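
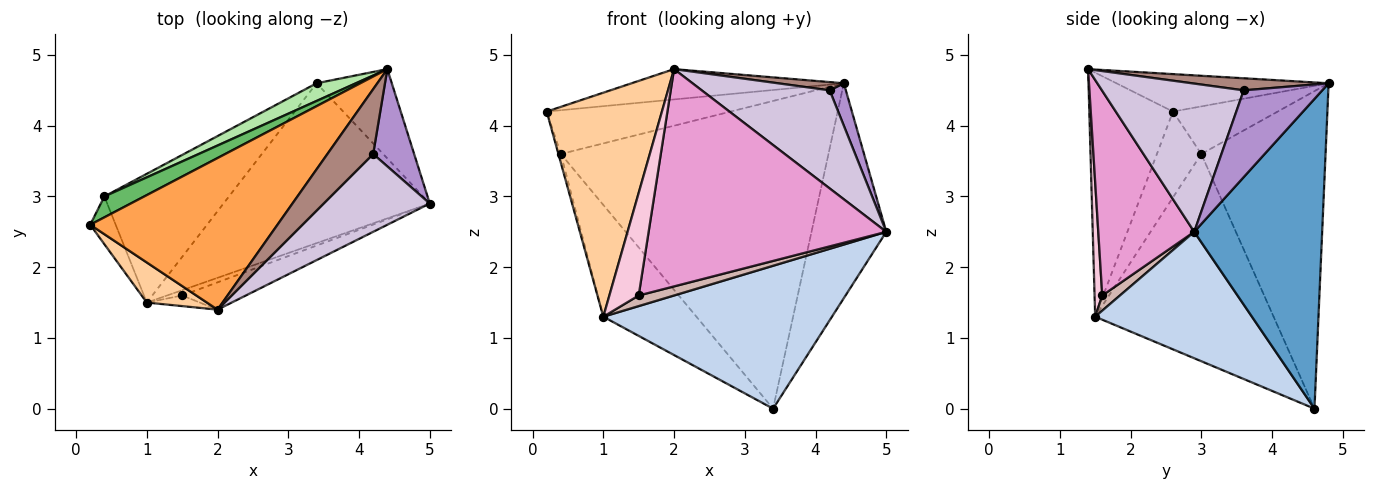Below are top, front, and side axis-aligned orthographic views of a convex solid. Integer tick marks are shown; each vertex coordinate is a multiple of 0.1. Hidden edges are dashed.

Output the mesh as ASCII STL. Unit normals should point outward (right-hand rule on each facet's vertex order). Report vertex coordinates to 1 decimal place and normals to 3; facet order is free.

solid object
 facet normal 0.845 0.494 -0.205
  outer loop
   vertex 3.4 4.6 0.0
   vertex 4.4 4.8 4.6
   vertex 5.0 2.9 2.5
  endloop
 endfacet
 facet normal 0.416 -0.606 -0.678
  outer loop
   vertex 1.0 1.5 1.3
   vertex 3.4 4.6 0.0
   vertex 5.0 2.9 2.5
  endloop
 endfacet
 facet normal -0.192 0.192 0.962
  outer loop
   vertex 2.0 1.4 4.8
   vertex 4.4 4.8 4.6
   vertex 0.2 2.6 4.2
  endloop
 endfacet
 facet normal -0.582 -0.801 0.143
  outer loop
   vertex 2.0 1.4 4.8
   vertex 0.2 2.6 4.2
   vertex 1.0 1.5 1.3
  endloop
 endfacet
 facet normal -0.457 0.803 0.383
  outer loop
   vertex 0.4 3.0 3.6
   vertex 0.2 2.6 4.2
   vertex 4.4 4.8 4.6
  endloop
 endfacet
 facet normal -0.421 0.906 0.052
  outer loop
   vertex 0.4 3.0 3.6
   vertex 4.4 4.8 4.6
   vertex 3.4 4.6 0.0
  endloop
 endfacet
 facet normal -0.957 0.053 -0.284
  outer loop
   vertex 0.4 3.0 3.6
   vertex 1.0 1.5 1.3
   vertex 0.2 2.6 4.2
  endloop
 endfacet
 facet normal -0.782 0.408 -0.470
  outer loop
   vertex 0.4 3.0 3.6
   vertex 3.4 4.6 0.0
   vertex 1.0 1.5 1.3
  endloop
 endfacet
 facet normal 0.889 -0.183 0.420
  outer loop
   vertex 4.2 3.6 4.5
   vertex 5.0 2.9 2.5
   vertex 4.4 4.8 4.6
  endloop
 endfacet
 facet normal 0.656 -0.592 0.469
  outer loop
   vertex 4.2 3.6 4.5
   vertex 2.0 1.4 4.8
   vertex 5.0 2.9 2.5
  endloop
 endfacet
 facet normal 0.253 -0.122 0.960
  outer loop
   vertex 4.2 3.6 4.5
   vertex 4.4 4.8 4.6
   vertex 2.0 1.4 4.8
  endloop
 endfacet
 facet normal 0.408 -0.816 -0.408
  outer loop
   vertex 1.5 1.6 1.6
   vertex 1.0 1.5 1.3
   vertex 5.0 2.9 2.5
  endloop
 endfacet
 facet normal 0.372 -0.921 -0.116
  outer loop
   vertex 1.5 1.6 1.6
   vertex 5.0 2.9 2.5
   vertex 2.0 1.4 4.8
  endloop
 endfacet
 facet normal 0.252 -0.963 -0.100
  outer loop
   vertex 1.5 1.6 1.6
   vertex 2.0 1.4 4.8
   vertex 1.0 1.5 1.3
  endloop
 endfacet
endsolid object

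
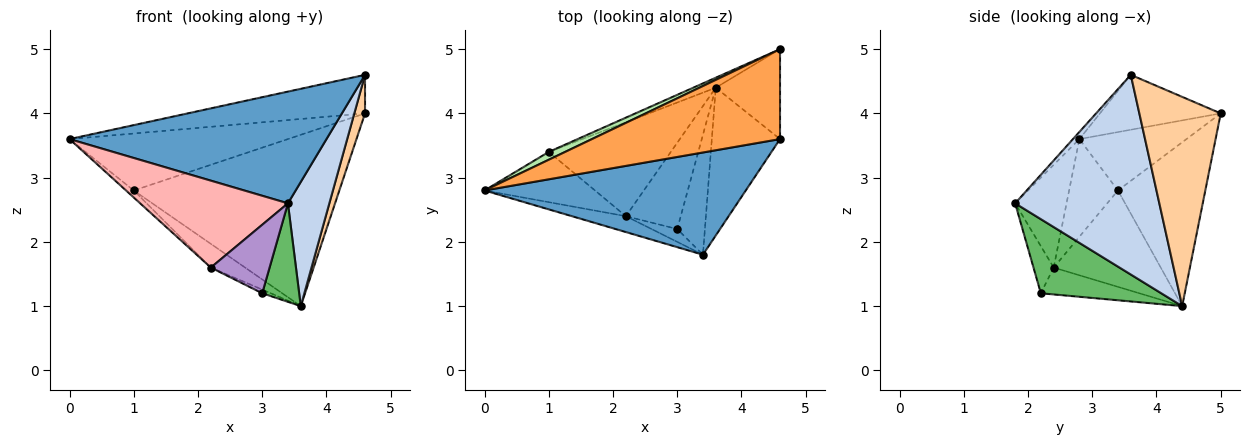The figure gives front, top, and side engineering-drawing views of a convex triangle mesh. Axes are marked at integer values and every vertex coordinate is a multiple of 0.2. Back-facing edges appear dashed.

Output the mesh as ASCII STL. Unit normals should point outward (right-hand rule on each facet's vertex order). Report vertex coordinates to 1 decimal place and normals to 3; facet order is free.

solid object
 facet normal -0.018 -0.738 0.675
  outer loop
   vertex 3.4 1.8 2.6
   vertex 4.6 3.6 4.6
   vertex 0.0 2.8 3.6
  endloop
 endfacet
 facet normal 0.913 -0.262 -0.312
  outer loop
   vertex 3.6 4.4 1.0
   vertex 4.6 3.6 4.6
   vertex 3.4 1.8 2.6
  endloop
 endfacet
 facet normal -0.259 0.380 0.888
  outer loop
   vertex 4.6 5.0 4.0
   vertex 0.0 2.8 3.6
   vertex 4.6 3.6 4.6
  endloop
 endfacet
 facet normal 0.948 -0.125 -0.291
  outer loop
   vertex 4.6 5.0 4.0
   vertex 4.6 3.6 4.6
   vertex 3.6 4.4 1.0
  endloop
 endfacet
 facet normal 0.900 -0.276 -0.336
  outer loop
   vertex 3.0 2.2 1.2
   vertex 3.6 4.4 1.0
   vertex 3.4 1.8 2.6
  endloop
 endfacet
 facet normal -0.437 0.891 0.122
  outer loop
   vertex 1.0 3.4 2.8
   vertex 0.0 2.8 3.6
   vertex 4.6 5.0 4.0
  endloop
 endfacet
 facet normal -0.391 0.919 -0.054
  outer loop
   vertex 1.0 3.4 2.8
   vertex 4.6 5.0 4.0
   vertex 3.6 4.4 1.0
  endloop
 endfacet
 facet normal -0.324 -0.931 -0.170
  outer loop
   vertex 2.2 2.4 1.6
   vertex 3.4 1.8 2.6
   vertex 0.0 2.8 3.6
  endloop
 endfacet
 facet normal -0.320 -0.931 -0.175
  outer loop
   vertex 2.2 2.4 1.6
   vertex 3.0 2.2 1.2
   vertex 3.4 1.8 2.6
  endloop
 endfacet
 facet normal -0.659 0.104 -0.745
  outer loop
   vertex 2.2 2.4 1.6
   vertex 0.0 2.8 3.6
   vertex 1.0 3.4 2.8
  endloop
 endfacet
 facet normal -0.439 0.038 -0.898
  outer loop
   vertex 2.2 2.4 1.6
   vertex 3.6 4.4 1.0
   vertex 3.0 2.2 1.2
  endloop
 endfacet
 facet normal -0.608 0.194 -0.770
  outer loop
   vertex 2.2 2.4 1.6
   vertex 1.0 3.4 2.8
   vertex 3.6 4.4 1.0
  endloop
 endfacet
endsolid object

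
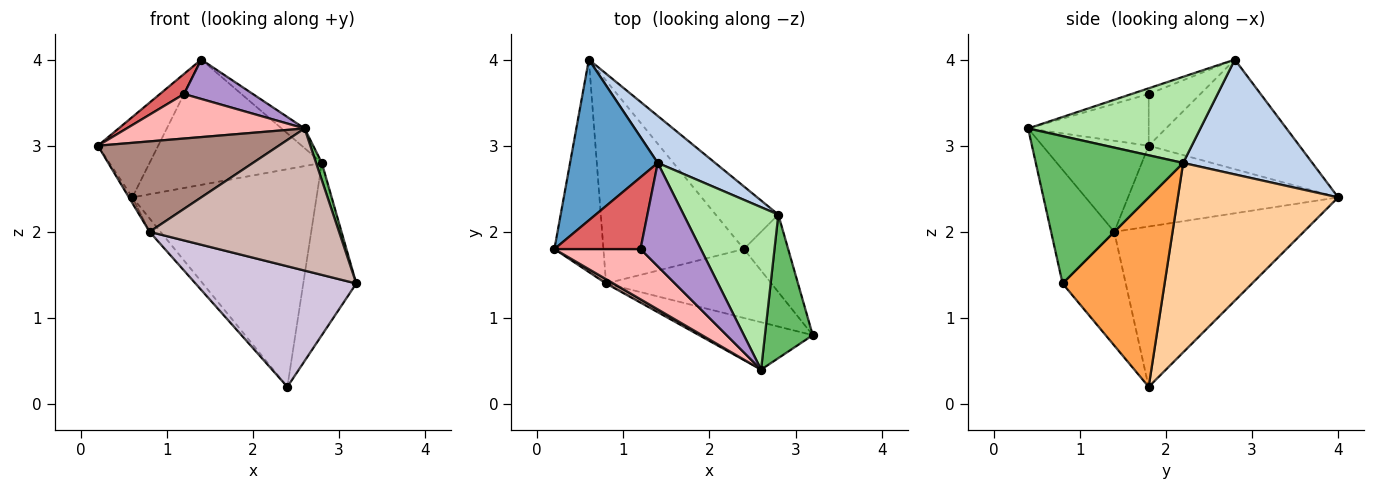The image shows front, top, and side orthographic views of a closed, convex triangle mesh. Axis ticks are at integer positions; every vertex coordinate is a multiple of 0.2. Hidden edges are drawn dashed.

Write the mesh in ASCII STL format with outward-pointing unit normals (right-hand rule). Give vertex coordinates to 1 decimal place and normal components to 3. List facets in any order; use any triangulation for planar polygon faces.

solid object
 facet normal -0.745 0.298 0.596
  outer loop
   vertex 1.4 2.8 4.0
   vertex 0.6 4.0 2.4
   vertex 0.2 1.8 3.0
  endloop
 endfacet
 facet normal 0.575 0.766 0.287
  outer loop
   vertex 2.8 2.2 2.8
   vertex 0.6 4.0 2.4
   vertex 1.4 2.8 4.0
  endloop
 endfacet
 facet normal 0.869 0.451 -0.203
  outer loop
   vertex 2.8 2.2 2.8
   vertex 3.2 0.8 1.4
   vertex 2.4 1.8 0.2
  endloop
 endfacet
 facet normal 0.642 0.737 -0.212
  outer loop
   vertex 2.8 2.2 2.8
   vertex 2.4 1.8 0.2
   vertex 0.6 4.0 2.4
  endloop
 endfacet
 facet normal 0.950 -0.037 0.309
  outer loop
   vertex 2.8 2.2 2.8
   vertex 2.6 0.4 3.2
   vertex 3.2 0.8 1.4
  endloop
 endfacet
 facet normal 0.670 0.089 0.737
  outer loop
   vertex 2.8 2.2 2.8
   vertex 1.4 2.8 4.0
   vertex 2.6 0.4 3.2
  endloop
 endfacet
 facet normal -0.500 -0.233 0.834
  outer loop
   vertex 1.2 1.8 3.6
   vertex 1.4 2.8 4.0
   vertex 0.2 1.8 3.0
  endloop
 endfacet
 facet normal -0.410 -0.605 0.683
  outer loop
   vertex 1.2 1.8 3.6
   vertex 0.2 1.8 3.0
   vertex 2.6 0.4 3.2
  endloop
 endfacet
 facet normal -0.089 -0.355 0.931
  outer loop
   vertex 1.2 1.8 3.6
   vertex 2.6 0.4 3.2
   vertex 1.4 2.8 4.0
  endloop
 endfacet
 facet normal -0.323 -0.822 -0.470
  outer loop
   vertex 0.8 1.4 2.0
   vertex 2.4 1.8 0.2
   vertex 3.2 0.8 1.4
  endloop
 endfacet
 facet normal -0.506 -0.862 0.041
  outer loop
   vertex 0.8 1.4 2.0
   vertex 2.6 0.4 3.2
   vertex 0.2 1.8 3.0
  endloop
 endfacet
 facet normal -0.302 -0.905 -0.302
  outer loop
   vertex 0.8 1.4 2.0
   vertex 3.2 0.8 1.4
   vertex 2.6 0.4 3.2
  endloop
 endfacet
 facet normal -0.855 0.014 -0.519
  outer loop
   vertex 0.8 1.4 2.0
   vertex 0.2 1.8 3.0
   vertex 0.6 4.0 2.4
  endloop
 endfacet
 facet normal -0.751 0.043 -0.658
  outer loop
   vertex 0.8 1.4 2.0
   vertex 0.6 4.0 2.4
   vertex 2.4 1.8 0.2
  endloop
 endfacet
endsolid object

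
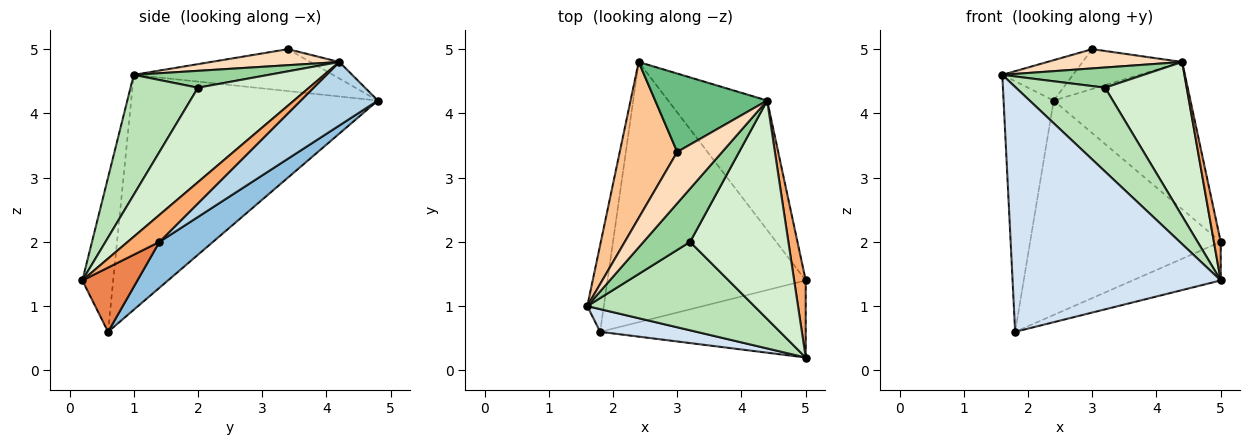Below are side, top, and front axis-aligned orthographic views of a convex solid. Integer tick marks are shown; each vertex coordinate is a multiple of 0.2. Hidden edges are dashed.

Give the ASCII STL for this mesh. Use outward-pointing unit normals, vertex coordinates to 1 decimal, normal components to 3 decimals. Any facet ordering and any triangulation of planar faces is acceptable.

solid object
 facet normal -0.978 0.199 -0.069
  outer loop
   vertex 1.8 0.6 0.6
   vertex 1.6 1.0 4.6
   vertex 2.4 4.8 4.2
  endloop
 endfacet
 facet normal 0.176 0.626 -0.760
  outer loop
   vertex 1.8 0.6 0.6
   vertex 2.4 4.8 4.2
   vertex 5.0 1.4 2.0
  endloop
 endfacet
 facet normal 0.390 0.692 -0.608
  outer loop
   vertex 4.4 4.2 4.8
   vertex 5.0 1.4 2.0
   vertex 2.4 4.8 4.2
  endloop
 endfacet
 facet normal -0.146 -0.985 0.091
  outer loop
   vertex 5.0 0.2 1.4
   vertex 1.6 1.0 4.6
   vertex 1.8 0.6 0.6
  endloop
 endfacet
 facet normal 0.269 0.431 -0.861
  outer loop
   vertex 5.0 0.2 1.4
   vertex 1.8 0.6 0.6
   vertex 5.0 1.4 2.0
  endloop
 endfacet
 facet normal 0.902 -0.193 0.386
  outer loop
   vertex 5.0 0.2 1.4
   vertex 5.0 1.4 2.0
   vertex 4.4 4.2 4.8
  endloop
 endfacet
 facet normal -0.577 0.205 0.791
  outer loop
   vertex 3.0 3.4 5.0
   vertex 2.4 4.8 4.2
   vertex 1.6 1.0 4.6
  endloop
 endfacet
 facet normal 0.317 -0.333 0.888
  outer loop
   vertex 3.0 3.4 5.0
   vertex 1.6 1.0 4.6
   vertex 4.4 4.2 4.8
  endloop
 endfacet
 facet normal -0.130 0.449 0.884
  outer loop
   vertex 3.0 3.4 5.0
   vertex 4.4 4.2 4.8
   vertex 2.4 4.8 4.2
  endloop
 endfacet
 facet normal 0.321 -0.336 0.886
  outer loop
   vertex 3.2 2.0 4.4
   vertex 4.4 4.2 4.8
   vertex 1.6 1.0 4.6
  endloop
 endfacet
 facet normal 0.462 -0.610 0.643
  outer loop
   vertex 3.2 2.0 4.4
   vertex 1.6 1.0 4.6
   vertex 5.0 0.2 1.4
  endloop
 endfacet
 facet normal 0.617 -0.454 0.643
  outer loop
   vertex 3.2 2.0 4.4
   vertex 5.0 0.2 1.4
   vertex 4.4 4.2 4.8
  endloop
 endfacet
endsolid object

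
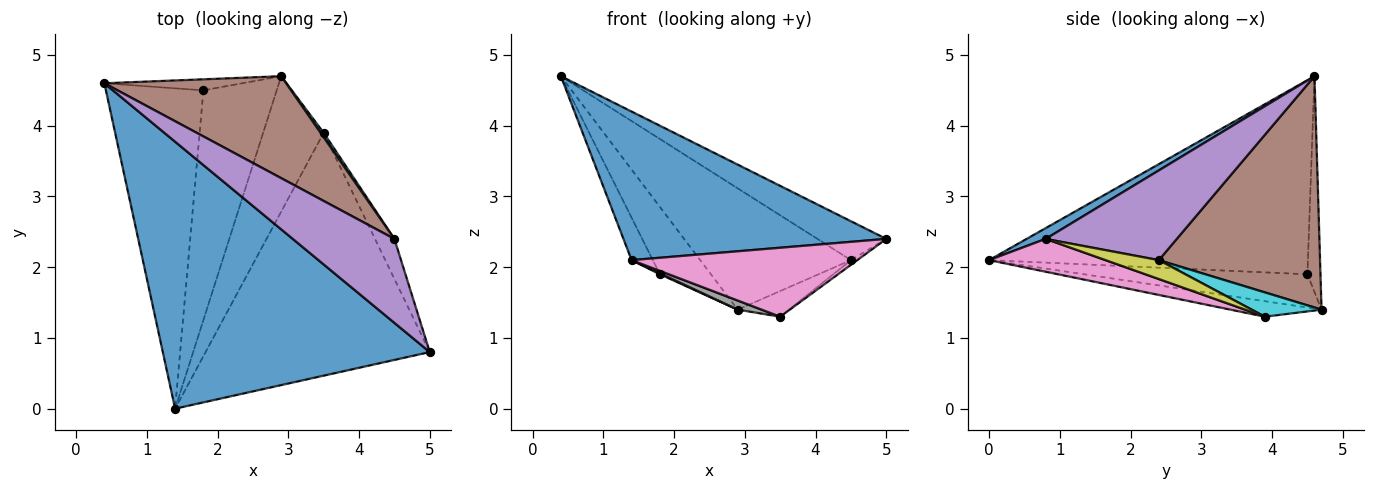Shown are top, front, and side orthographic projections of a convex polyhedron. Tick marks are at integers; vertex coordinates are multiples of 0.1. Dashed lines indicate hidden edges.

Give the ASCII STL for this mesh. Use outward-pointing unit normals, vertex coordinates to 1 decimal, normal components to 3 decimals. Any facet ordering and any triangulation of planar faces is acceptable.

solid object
 facet normal 0.035 -0.486 0.873
  outer loop
   vertex 1.4 0.0 2.1
   vertex 5.0 0.8 2.4
   vertex 0.4 4.6 4.7
  endloop
 endfacet
 facet normal -0.892 0.059 -0.448
  outer loop
   vertex 1.8 4.5 1.9
   vertex 1.4 0.0 2.1
   vertex 0.4 4.6 4.7
  endloop
 endfacet
 facet normal -0.245 0.957 -0.157
  outer loop
   vertex 1.8 4.5 1.9
   vertex 0.4 4.6 4.7
   vertex 2.9 4.7 1.4
  endloop
 endfacet
 facet normal -0.413 -0.004 -0.911
  outer loop
   vertex 1.8 4.5 1.9
   vertex 2.9 4.7 1.4
   vertex 1.4 0.0 2.1
  endloop
 endfacet
 facet normal 0.625 0.328 0.708
  outer loop
   vertex 4.5 2.4 2.1
   vertex 0.4 4.6 4.7
   vertex 5.0 0.8 2.4
  endloop
 endfacet
 facet normal 0.634 0.592 0.498
  outer loop
   vertex 4.5 2.4 2.1
   vertex 2.9 4.7 1.4
   vertex 0.4 4.6 4.7
  endloop
 endfacet
 facet normal 0.139 -0.271 -0.953
  outer loop
   vertex 3.5 3.9 1.3
   vertex 5.0 0.8 2.4
   vertex 1.4 0.0 2.1
  endloop
 endfacet
 facet normal -0.248 -0.065 -0.967
  outer loop
   vertex 3.5 3.9 1.3
   vertex 1.4 0.0 2.1
   vertex 2.9 4.7 1.4
  endloop
 endfacet
 facet normal 0.696 0.084 -0.713
  outer loop
   vertex 3.5 3.9 1.3
   vertex 4.5 2.4 2.1
   vertex 5.0 0.8 2.4
  endloop
 endfacet
 facet normal 0.802 0.589 0.102
  outer loop
   vertex 3.5 3.9 1.3
   vertex 2.9 4.7 1.4
   vertex 4.5 2.4 2.1
  endloop
 endfacet
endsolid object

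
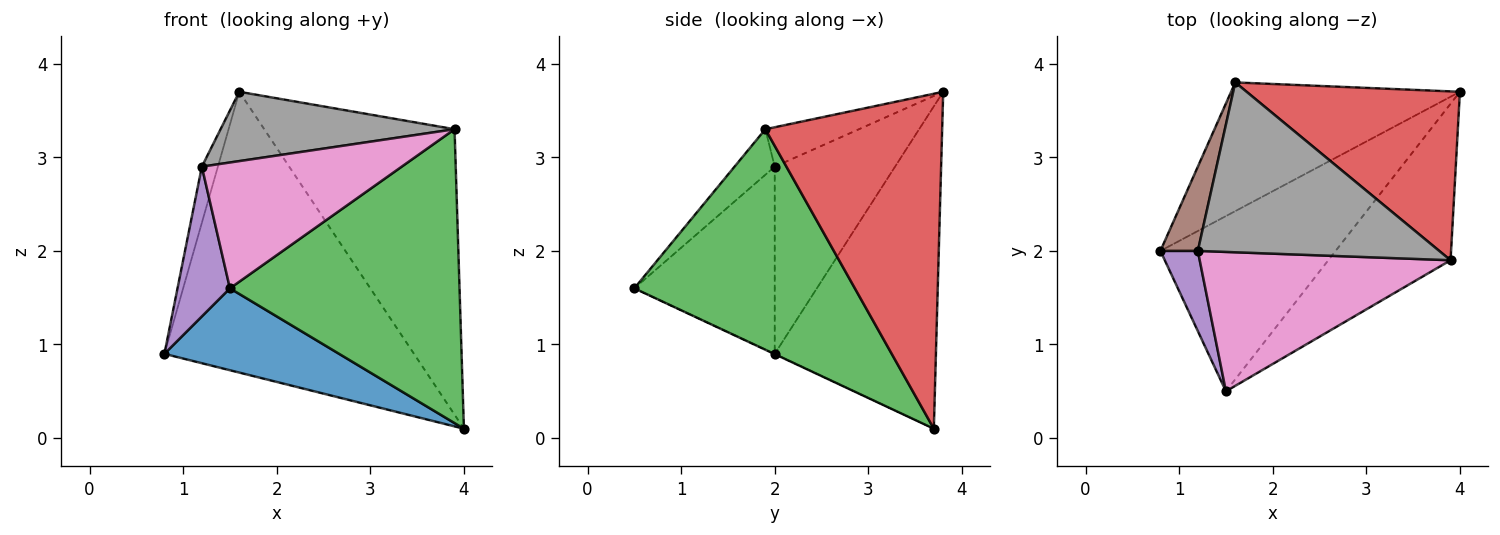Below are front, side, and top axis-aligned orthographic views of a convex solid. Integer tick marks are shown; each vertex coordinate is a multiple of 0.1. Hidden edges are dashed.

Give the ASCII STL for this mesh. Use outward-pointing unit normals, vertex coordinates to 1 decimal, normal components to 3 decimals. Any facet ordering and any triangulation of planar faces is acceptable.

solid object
 facet normal -0.002 -0.423 -0.906
  outer loop
   vertex 1.5 0.5 1.6
   vertex 0.8 2.0 0.9
   vertex 4.0 3.7 0.1
  endloop
 endfacet
 facet normal -0.506 0.784 -0.359
  outer loop
   vertex 1.6 3.8 3.7
   vertex 4.0 3.7 0.1
   vertex 0.8 2.0 0.9
  endloop
 endfacet
 facet normal 0.647 -0.673 -0.359
  outer loop
   vertex 3.9 1.9 3.3
   vertex 1.5 0.5 1.6
   vertex 4.0 3.7 0.1
  endloop
 endfacet
 facet normal 0.624 0.672 0.398
  outer loop
   vertex 3.9 1.9 3.3
   vertex 4.0 3.7 0.1
   vertex 1.6 3.8 3.7
  endloop
 endfacet
 facet normal -0.921 -0.344 0.184
  outer loop
   vertex 1.2 2.0 2.9
   vertex 0.8 2.0 0.9
   vertex 1.5 0.5 1.6
  endloop
 endfacet
 facet normal -0.972 0.130 0.194
  outer loop
   vertex 1.2 2.0 2.9
   vertex 1.6 3.8 3.7
   vertex 0.8 2.0 0.9
  endloop
 endfacet
 facet normal -0.134 -0.664 0.736
  outer loop
   vertex 1.2 2.0 2.9
   vertex 1.5 0.5 1.6
   vertex 3.9 1.9 3.3
  endloop
 endfacet
 facet normal -0.149 -0.374 0.915
  outer loop
   vertex 1.2 2.0 2.9
   vertex 3.9 1.9 3.3
   vertex 1.6 3.8 3.7
  endloop
 endfacet
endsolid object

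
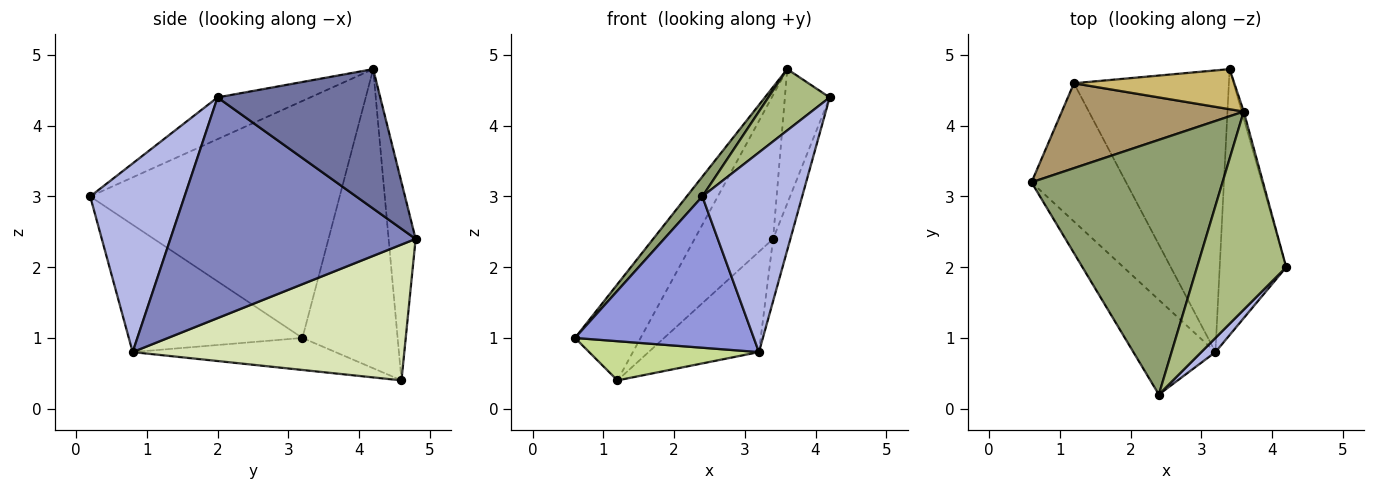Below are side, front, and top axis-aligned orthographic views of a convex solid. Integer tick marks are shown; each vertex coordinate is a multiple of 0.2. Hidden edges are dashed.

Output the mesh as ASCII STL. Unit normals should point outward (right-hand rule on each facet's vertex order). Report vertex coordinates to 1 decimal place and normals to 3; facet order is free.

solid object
 facet normal 0.964 0.265 -0.014
  outer loop
   vertex 3.6 4.2 4.8
   vertex 4.2 2.0 4.4
   vertex 3.4 4.8 2.4
  endloop
 endfacet
 facet normal 0.955 0.067 -0.288
  outer loop
   vertex 3.2 0.8 0.8
   vertex 3.4 4.8 2.4
   vertex 4.2 2.0 4.4
  endloop
 endfacet
 facet normal -0.636 -0.654 -0.410
  outer loop
   vertex 2.4 0.2 3.0
   vertex 0.6 3.2 1.0
   vertex 3.2 0.8 0.8
  endloop
 endfacet
 facet normal 0.686 -0.726 0.051
  outer loop
   vertex 2.4 0.2 3.0
   vertex 3.2 0.8 0.8
   vertex 4.2 2.0 4.4
  endloop
 endfacet
 facet normal -0.778 -0.049 0.627
  outer loop
   vertex 2.4 0.2 3.0
   vertex 3.6 4.2 4.8
   vertex 0.6 3.2 1.0
  endloop
 endfacet
 facet normal -0.408 -0.270 0.872
  outer loop
   vertex 2.4 0.2 3.0
   vertex 4.2 2.0 4.4
   vertex 3.6 4.2 4.8
  endloop
 endfacet
 facet normal -0.310 -0.259 -0.915
  outer loop
   vertex 1.2 4.6 0.4
   vertex 3.2 0.8 0.8
   vertex 0.6 3.2 1.0
  endloop
 endfacet
 facet normal 0.637 0.259 -0.726
  outer loop
   vertex 1.2 4.6 0.4
   vertex 3.4 4.8 2.4
   vertex 3.2 0.8 0.8
  endloop
 endfacet
 facet normal -0.736 0.507 0.448
  outer loop
   vertex 1.2 4.6 0.4
   vertex 0.6 3.2 1.0
   vertex 3.6 4.2 4.8
  endloop
 endfacet
 facet normal -0.315 0.914 0.255
  outer loop
   vertex 1.2 4.6 0.4
   vertex 3.6 4.2 4.8
   vertex 3.4 4.8 2.4
  endloop
 endfacet
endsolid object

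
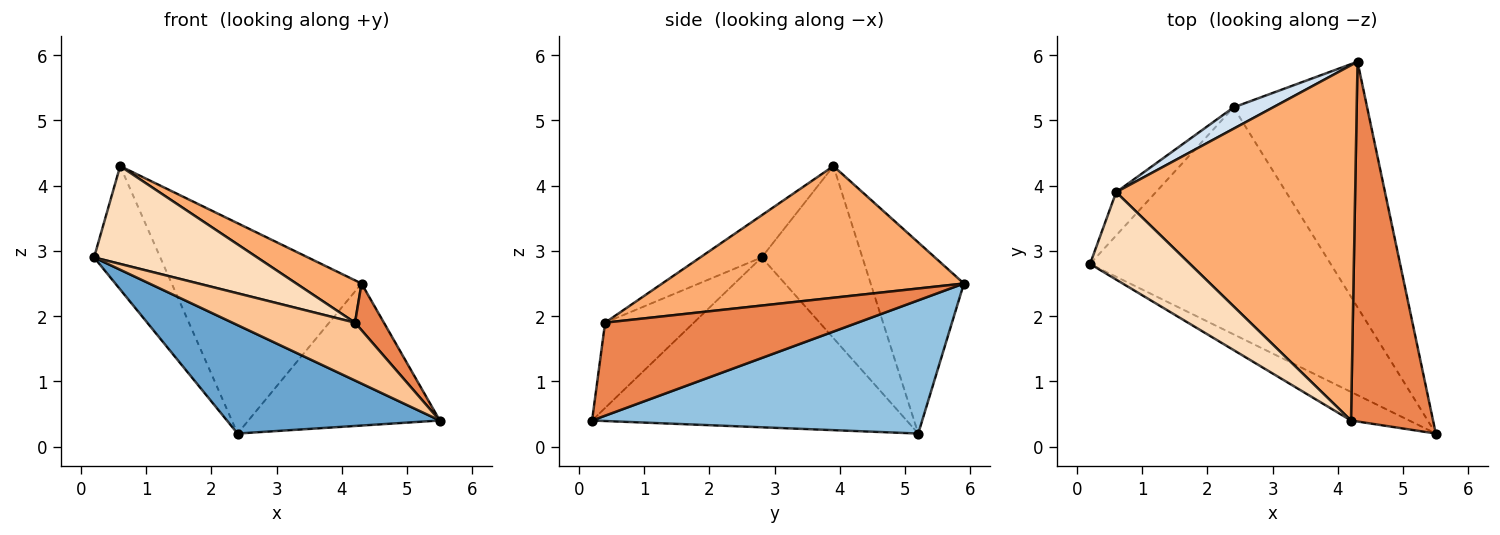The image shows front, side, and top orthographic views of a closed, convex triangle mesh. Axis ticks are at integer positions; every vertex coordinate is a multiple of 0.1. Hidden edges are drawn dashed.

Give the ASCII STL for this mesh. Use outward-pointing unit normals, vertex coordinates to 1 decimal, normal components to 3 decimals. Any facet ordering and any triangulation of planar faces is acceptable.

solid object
 facet normal -0.537 -0.364 -0.761
  outer loop
   vertex 2.4 5.2 0.2
   vertex 5.5 0.2 0.4
   vertex 0.2 2.8 2.9
  endloop
 endfacet
 facet normal 0.654 0.379 -0.655
  outer loop
   vertex 2.4 5.2 0.2
   vertex 4.3 5.9 2.5
   vertex 5.5 0.2 0.4
  endloop
 endfacet
 facet normal -0.821 0.539 -0.189
  outer loop
   vertex 0.6 3.9 4.3
   vertex 2.4 5.2 0.2
   vertex 0.2 2.8 2.9
  endloop
 endfacet
 facet normal -0.439 0.894 0.091
  outer loop
   vertex 0.6 3.9 4.3
   vertex 4.3 5.9 2.5
   vertex 2.4 5.2 0.2
  endloop
 endfacet
 facet normal 0.747 -0.085 0.659
  outer loop
   vertex 4.2 0.4 1.9
   vertex 5.5 0.2 0.4
   vertex 4.3 5.9 2.5
  endloop
 endfacet
 facet normal 0.480 -0.104 0.871
  outer loop
   vertex 4.2 0.4 1.9
   vertex 4.3 5.9 2.5
   vertex 0.6 3.9 4.3
  endloop
 endfacet
 facet normal -0.544 -0.752 -0.371
  outer loop
   vertex 4.2 0.4 1.9
   vertex 0.2 2.8 2.9
   vertex 5.5 0.2 0.4
  endloop
 endfacet
 facet normal -0.270 -0.718 0.641
  outer loop
   vertex 4.2 0.4 1.9
   vertex 0.6 3.9 4.3
   vertex 0.2 2.8 2.9
  endloop
 endfacet
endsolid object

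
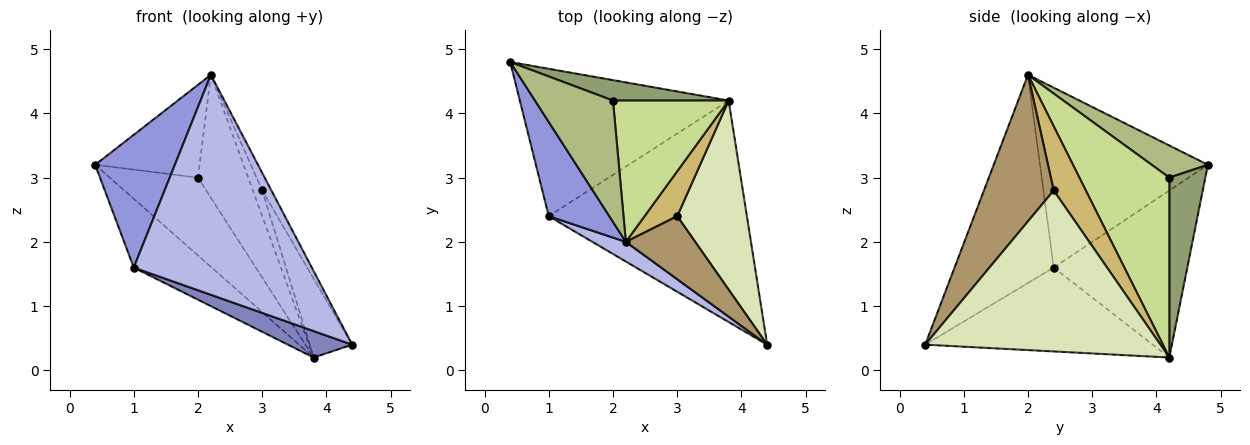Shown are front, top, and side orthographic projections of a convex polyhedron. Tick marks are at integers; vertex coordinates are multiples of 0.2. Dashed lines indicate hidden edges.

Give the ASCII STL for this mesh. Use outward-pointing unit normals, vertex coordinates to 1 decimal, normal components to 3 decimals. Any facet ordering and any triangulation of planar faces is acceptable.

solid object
 facet normal -0.587 0.342 -0.734
  outer loop
   vertex 1.0 2.4 1.6
   vertex 0.4 4.8 3.2
   vertex 3.8 4.2 0.2
  endloop
 endfacet
 facet normal -0.387 -0.109 -0.915
  outer loop
   vertex 1.0 2.4 1.6
   vertex 3.8 4.2 0.2
   vertex 4.4 0.4 0.4
  endloop
 endfacet
 facet normal -0.864 -0.410 0.291
  outer loop
   vertex 1.0 2.4 1.6
   vertex 2.2 2.0 4.6
   vertex 0.4 4.8 3.2
  endloop
 endfacet
 facet normal -0.485 -0.871 0.078
  outer loop
   vertex 1.0 2.4 1.6
   vertex 4.4 0.4 0.4
   vertex 2.2 2.0 4.6
  endloop
 endfacet
 facet normal 0.367 0.900 0.236
  outer loop
   vertex 2.0 4.2 3.0
   vertex 3.8 4.2 0.2
   vertex 0.4 4.8 3.2
  endloop
 endfacet
 facet normal 0.311 0.577 0.755
  outer loop
   vertex 2.0 4.2 3.0
   vertex 0.4 4.8 3.2
   vertex 2.2 2.0 4.6
  endloop
 endfacet
 facet normal 0.761 0.425 0.489
  outer loop
   vertex 2.0 4.2 3.0
   vertex 2.2 2.0 4.6
   vertex 3.8 4.2 0.2
  endloop
 endfacet
 facet normal 0.905 0.164 0.392
  outer loop
   vertex 3.0 2.4 2.8
   vertex 4.4 0.4 0.4
   vertex 3.8 4.2 0.2
  endloop
 endfacet
 facet normal 0.897 0.118 0.425
  outer loop
   vertex 3.0 2.4 2.8
   vertex 2.2 2.0 4.6
   vertex 4.4 0.4 0.4
  endloop
 endfacet
 facet normal 0.863 0.251 0.439
  outer loop
   vertex 3.0 2.4 2.8
   vertex 3.8 4.2 0.2
   vertex 2.2 2.0 4.6
  endloop
 endfacet
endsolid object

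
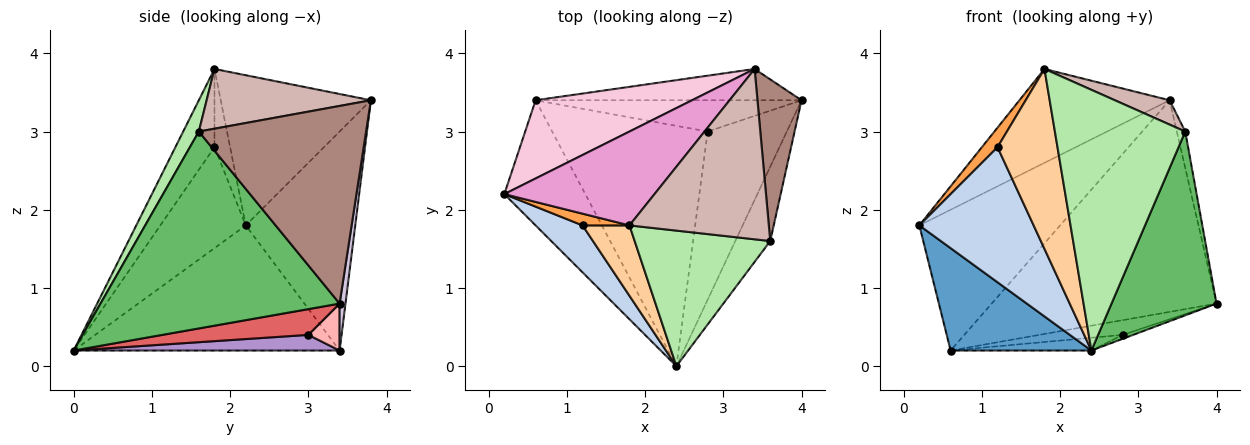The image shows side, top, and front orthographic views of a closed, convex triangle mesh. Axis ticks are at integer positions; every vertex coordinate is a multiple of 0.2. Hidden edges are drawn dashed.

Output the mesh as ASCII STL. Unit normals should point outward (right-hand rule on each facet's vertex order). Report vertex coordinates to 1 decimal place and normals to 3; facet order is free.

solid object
 facet normal -0.767 -0.406 -0.496
  outer loop
   vertex 0.6 3.4 0.2
   vertex 2.4 0.0 0.2
   vertex 0.2 2.2 1.8
  endloop
 endfacet
 facet normal -0.577 -0.772 0.268
  outer loop
   vertex 1.2 1.8 2.8
   vertex 0.2 2.2 1.8
   vertex 2.4 0.0 0.2
  endloop
 endfacet
 facet normal -0.651 -0.651 0.391
  outer loop
   vertex 1.2 1.8 2.8
   vertex 1.8 1.8 3.8
   vertex 0.2 2.2 1.8
  endloop
 endfacet
 facet normal -0.519 -0.796 0.311
  outer loop
   vertex 1.2 1.8 2.8
   vertex 2.4 0.0 0.2
   vertex 1.8 1.8 3.8
  endloop
 endfacet
 facet normal 0.904 -0.397 -0.160
  outer loop
   vertex 3.6 1.6 3.0
   vertex 2.4 0.0 0.2
   vertex 4.0 3.4 0.8
  endloop
 endfacet
 facet normal 0.106 -0.882 0.459
  outer loop
   vertex 3.6 1.6 3.0
   vertex 1.8 1.8 3.8
   vertex 2.4 0.0 0.2
  endloop
 endfacet
 facet normal 0.310 0.022 -0.951
  outer loop
   vertex 2.8 3.0 0.4
   vertex 4.0 3.4 0.8
   vertex 2.4 0.0 0.2
  endloop
 endfacet
 facet normal 0.158 0.420 -0.894
  outer loop
   vertex 2.8 3.0 0.4
   vertex 0.6 3.4 0.2
   vertex 4.0 3.4 0.8
  endloop
 endfacet
 facet normal 0.100 0.053 -0.994
  outer loop
   vertex 2.8 3.0 0.4
   vertex 2.4 0.0 0.2
   vertex 0.6 3.4 0.2
  endloop
 endfacet
 facet normal 0.026 0.989 -0.146
  outer loop
   vertex 3.4 3.8 3.4
   vertex 4.0 3.4 0.8
   vertex 0.6 3.4 0.2
  endloop
 endfacet
 facet normal 0.975 0.049 0.217
  outer loop
   vertex 3.4 3.8 3.4
   vertex 3.6 1.6 3.0
   vertex 4.0 3.4 0.8
  endloop
 endfacet
 facet normal 0.391 -0.130 0.911
  outer loop
   vertex 3.4 3.8 3.4
   vertex 1.8 1.8 3.8
   vertex 3.6 1.6 3.0
  endloop
 endfacet
 facet normal -0.577 0.577 0.577
  outer loop
   vertex 3.4 3.8 3.4
   vertex 0.2 2.2 1.8
   vertex 1.8 1.8 3.8
  endloop
 endfacet
 facet normal -0.562 0.723 0.402
  outer loop
   vertex 3.4 3.8 3.4
   vertex 0.6 3.4 0.2
   vertex 0.2 2.2 1.8
  endloop
 endfacet
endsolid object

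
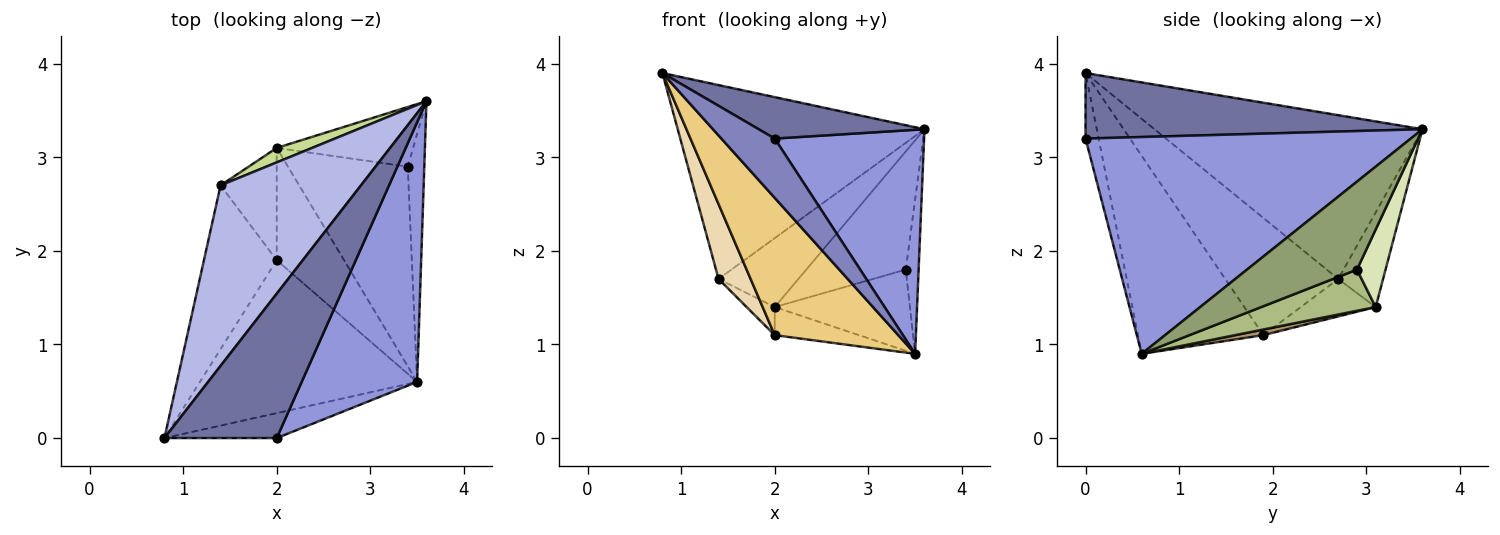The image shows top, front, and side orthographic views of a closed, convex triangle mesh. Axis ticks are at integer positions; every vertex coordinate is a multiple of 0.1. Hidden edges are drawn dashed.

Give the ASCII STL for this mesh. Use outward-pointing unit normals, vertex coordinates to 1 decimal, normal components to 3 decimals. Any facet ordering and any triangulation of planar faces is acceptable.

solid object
 facet normal 0.489 -0.241 0.838
  outer loop
   vertex 2.0 0.0 3.2
   vertex 3.6 3.6 3.3
   vertex 0.8 0.0 3.9
  endloop
 endfacet
 facet normal -0.221 -0.899 -0.378
  outer loop
   vertex 2.0 0.0 3.2
   vertex 0.8 0.0 3.9
   vertex 3.5 0.6 0.9
  endloop
 endfacet
 facet normal 0.818 -0.376 0.436
  outer loop
   vertex 2.0 0.0 3.2
   vertex 3.5 0.6 0.9
   vertex 3.6 3.6 3.3
  endloop
 endfacet
 facet normal -0.622 0.573 0.533
  outer loop
   vertex 1.4 2.7 1.7
   vertex 0.8 0.0 3.9
   vertex 3.6 3.6 3.3
  endloop
 endfacet
 facet normal 0.976 0.114 -0.183
  outer loop
   vertex 3.4 2.9 1.8
   vertex 3.6 3.6 3.3
   vertex 3.5 0.6 0.9
  endloop
 endfacet
 facet normal 0.303 0.359 -0.883
  outer loop
   vertex 2.0 3.1 1.4
   vertex 3.4 2.9 1.8
   vertex 3.5 0.6 0.9
  endloop
 endfacet
 facet normal -0.482 0.858 0.180
  outer loop
   vertex 2.0 3.1 1.4
   vertex 1.4 2.7 1.7
   vertex 3.6 3.6 3.3
  endloop
 endfacet
 facet normal 0.248 0.865 -0.437
  outer loop
   vertex 2.0 3.1 1.4
   vertex 3.6 3.6 3.3
   vertex 3.4 2.9 1.8
  endloop
 endfacet
 facet normal 0.081 0.242 -0.967
  outer loop
   vertex 2.0 1.9 1.1
   vertex 2.0 3.1 1.4
   vertex 3.5 0.6 0.9
  endloop
 endfacet
 facet normal -0.543 0.204 -0.815
  outer loop
   vertex 2.0 1.9 1.1
   vertex 1.4 2.7 1.7
   vertex 2.0 3.1 1.4
  endloop
 endfacet
 facet normal -0.561 -0.553 -0.616
  outer loop
   vertex 2.0 1.9 1.1
   vertex 3.5 0.6 0.9
   vertex 0.8 0.0 3.9
  endloop
 endfacet
 facet normal -0.826 -0.235 -0.513
  outer loop
   vertex 2.0 1.9 1.1
   vertex 0.8 0.0 3.9
   vertex 1.4 2.7 1.7
  endloop
 endfacet
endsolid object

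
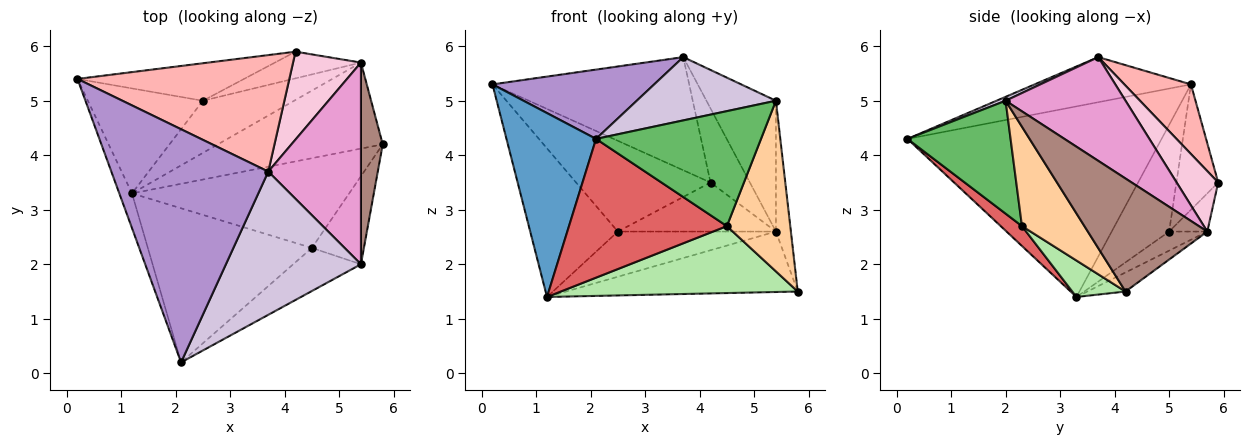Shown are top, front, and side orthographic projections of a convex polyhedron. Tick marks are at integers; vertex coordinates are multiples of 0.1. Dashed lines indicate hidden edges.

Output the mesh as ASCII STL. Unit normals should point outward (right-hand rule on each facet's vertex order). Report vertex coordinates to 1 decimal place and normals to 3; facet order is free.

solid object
 facet normal -0.941 -0.332 -0.063
  outer loop
   vertex 1.2 3.3 1.4
   vertex 2.1 0.2 4.3
   vertex 0.2 5.4 5.3
  endloop
 endfacet
 facet normal -0.472 0.720 -0.509
  outer loop
   vertex 2.5 5.0 2.6
   vertex 1.2 3.3 1.4
   vertex 0.2 5.4 5.3
  endloop
 endfacet
 facet normal -0.276 0.888 -0.367
  outer loop
   vertex 4.2 5.9 3.5
   vertex 2.5 5.0 2.6
   vertex 0.2 5.4 5.3
  endloop
 endfacet
 facet normal 0.659 -0.669 -0.345
  outer loop
   vertex 4.5 2.3 2.7
   vertex 5.8 4.2 1.5
   vertex 5.4 2.0 5.0
  endloop
 endfacet
 facet normal 0.505 -0.808 -0.303
  outer loop
   vertex 4.5 2.3 2.7
   vertex 5.4 2.0 5.0
   vertex 2.1 0.2 4.3
  endloop
 endfacet
 facet normal 0.133 -0.593 -0.794
  outer loop
   vertex 4.5 2.3 2.7
   vertex 1.2 3.3 1.4
   vertex 5.8 4.2 1.5
  endloop
 endfacet
 facet normal 0.090 -0.666 -0.740
  outer loop
   vertex 4.5 2.3 2.7
   vertex 2.1 0.2 4.3
   vertex 1.2 3.3 1.4
  endloop
 endfacet
 facet normal 0.230 0.678 0.698
  outer loop
   vertex 3.7 3.7 5.8
   vertex 4.2 5.9 3.5
   vertex 0.2 5.4 5.3
  endloop
 endfacet
 facet normal -0.265 -0.275 0.924
  outer loop
   vertex 3.7 3.7 5.8
   vertex 0.2 5.4 5.3
   vertex 2.1 0.2 4.3
  endloop
 endfacet
 facet normal 0.026 -0.404 0.914
  outer loop
   vertex 3.7 3.7 5.8
   vertex 2.1 0.2 4.3
   vertex 5.4 2.0 5.0
  endloop
 endfacet
 facet normal 0.975 0.122 0.188
  outer loop
   vertex 5.4 5.7 2.6
   vertex 5.4 2.0 5.0
   vertex 5.8 4.2 1.5
  endloop
 endfacet
 facet normal -0.207 0.859 -0.468
  outer loop
   vertex 5.4 5.7 2.6
   vertex 2.5 5.0 2.6
   vertex 4.2 5.9 3.5
  endloop
 endfacet
 facet normal 0.685 0.397 0.612
  outer loop
   vertex 5.4 5.7 2.6
   vertex 3.7 3.7 5.8
   vertex 5.4 2.0 5.0
  endloop
 endfacet
 facet normal 0.563 0.533 0.632
  outer loop
   vertex 5.4 5.7 2.6
   vertex 4.2 5.9 3.5
   vertex 3.7 3.7 5.8
  endloop
 endfacet
 facet normal -0.094 0.572 -0.815
  outer loop
   vertex 5.4 5.7 2.6
   vertex 5.8 4.2 1.5
   vertex 1.2 3.3 1.4
  endloop
 endfacet
 facet normal -0.156 0.646 -0.747
  outer loop
   vertex 5.4 5.7 2.6
   vertex 1.2 3.3 1.4
   vertex 2.5 5.0 2.6
  endloop
 endfacet
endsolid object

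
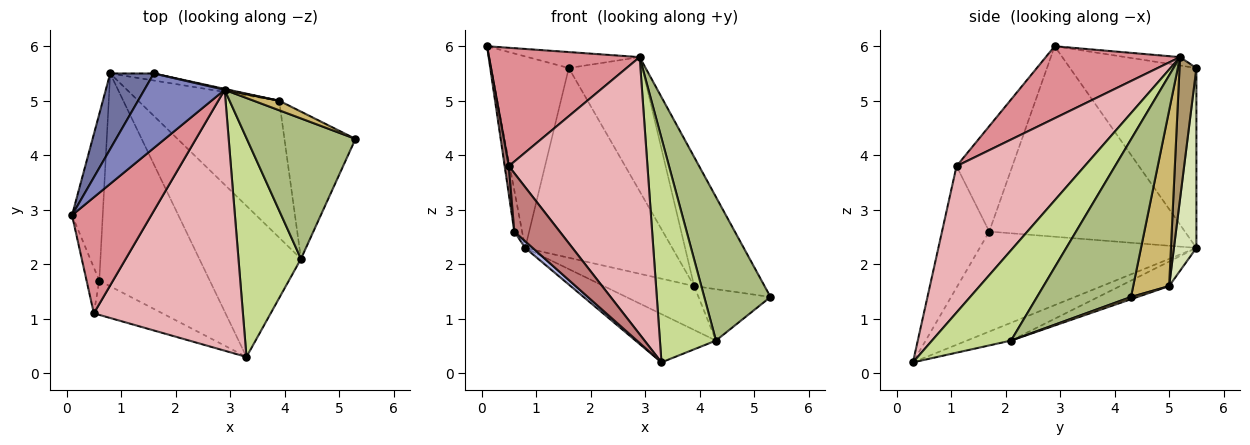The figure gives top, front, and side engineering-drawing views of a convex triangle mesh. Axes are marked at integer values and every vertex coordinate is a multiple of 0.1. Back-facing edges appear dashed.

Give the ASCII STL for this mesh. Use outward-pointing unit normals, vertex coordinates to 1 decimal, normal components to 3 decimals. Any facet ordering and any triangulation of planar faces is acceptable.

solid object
 facet normal -0.834 0.513 0.202
  outer loop
   vertex 1.6 5.5 5.6
   vertex 0.8 5.5 2.3
   vertex 0.1 2.9 6.0
  endloop
 endfacet
 facet normal -0.102 0.208 0.973
  outer loop
   vertex 2.9 5.2 5.8
   vertex 1.6 5.5 5.6
   vertex 0.1 2.9 6.0
  endloop
 endfacet
 facet normal -0.986 0.039 -0.159
  outer loop
   vertex 0.6 1.7 2.6
   vertex 0.1 2.9 6.0
   vertex 0.8 5.5 2.3
  endloop
 endfacet
 facet normal -0.671 -0.023 -0.741
  outer loop
   vertex 0.6 1.7 2.6
   vertex 0.8 5.5 2.3
   vertex 3.3 0.3 0.2
  endloop
 endfacet
 facet normal -0.165 0.300 -0.940
  outer loop
   vertex 4.3 2.1 0.6
   vertex 3.3 0.3 0.2
   vertex 0.8 5.5 2.3
  endloop
 endfacet
 facet normal 0.712 -0.502 0.491
  outer loop
   vertex 4.3 2.1 0.6
   vertex 5.3 4.3 1.4
   vertex 2.9 5.2 5.8
  endloop
 endfacet
 facet normal 0.710 -0.504 0.492
  outer loop
   vertex 4.3 2.1 0.6
   vertex 2.9 5.2 5.8
   vertex 3.3 0.3 0.2
  endloop
 endfacet
 facet normal 0.151 0.988 -0.037
  outer loop
   vertex 3.9 5.0 1.6
   vertex 0.8 5.5 2.3
   vertex 1.6 5.5 5.6
  endloop
 endfacet
 facet normal 0.224 0.975 0.007
  outer loop
   vertex 3.9 5.0 1.6
   vertex 1.6 5.5 5.6
   vertex 2.9 5.2 5.8
  endloop
 endfacet
 facet normal 0.454 0.889 0.066
  outer loop
   vertex 3.9 5.0 1.6
   vertex 2.9 5.2 5.8
   vertex 5.3 4.3 1.4
  endloop
 endfacet
 facet normal 0.030 0.330 -0.944
  outer loop
   vertex 3.9 5.0 1.6
   vertex 5.3 4.3 1.4
   vertex 4.3 2.1 0.6
  endloop
 endfacet
 facet normal -0.164 0.301 -0.939
  outer loop
   vertex 3.9 5.0 1.6
   vertex 4.3 2.1 0.6
   vertex 0.8 5.5 2.3
  endloop
 endfacet
 facet normal -0.990 -0.074 -0.119
  outer loop
   vertex 0.5 1.1 3.8
   vertex 0.1 2.9 6.0
   vertex 0.6 1.7 2.6
  endloop
 endfacet
 facet normal -0.668 -0.642 -0.377
  outer loop
   vertex 0.5 1.1 3.8
   vertex 0.6 1.7 2.6
   vertex 3.3 0.3 0.2
  endloop
 endfacet
 facet normal 0.537 -0.602 0.591
  outer loop
   vertex 0.5 1.1 3.8
   vertex 2.9 5.2 5.8
   vertex 0.1 2.9 6.0
  endloop
 endfacet
 facet normal 0.558 -0.604 0.569
  outer loop
   vertex 0.5 1.1 3.8
   vertex 3.3 0.3 0.2
   vertex 2.9 5.2 5.8
  endloop
 endfacet
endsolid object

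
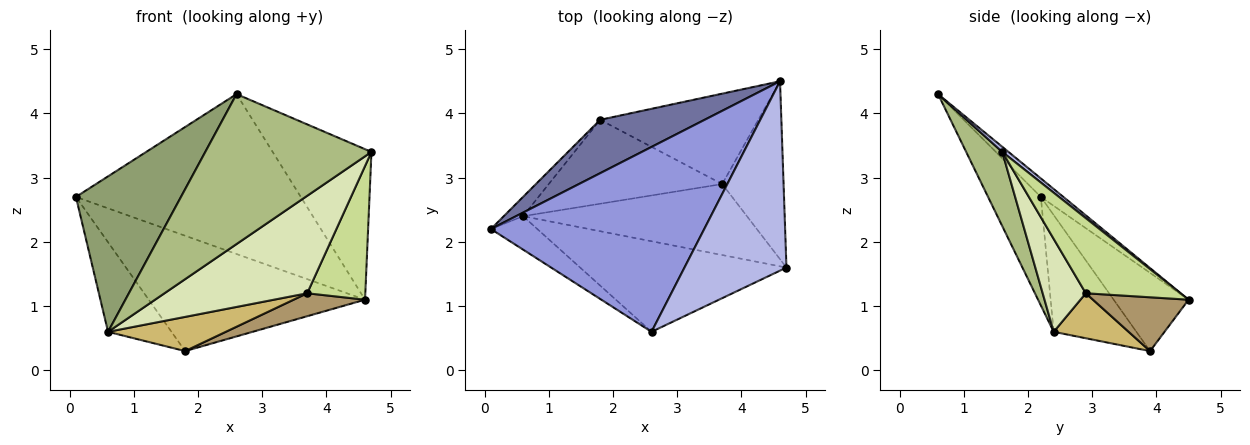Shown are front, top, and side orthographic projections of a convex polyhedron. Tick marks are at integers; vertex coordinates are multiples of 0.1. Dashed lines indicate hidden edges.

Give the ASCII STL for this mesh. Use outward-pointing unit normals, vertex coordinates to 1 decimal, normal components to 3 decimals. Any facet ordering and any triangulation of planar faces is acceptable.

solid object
 facet normal -0.300 0.866 0.401
  outer loop
   vertex 1.8 3.9 0.3
   vertex 0.1 2.2 2.7
   vertex 4.6 4.5 1.1
  endloop
 endfacet
 facet normal -0.787 0.603 -0.130
  outer loop
   vertex 0.6 2.4 0.6
   vertex 0.1 2.2 2.7
   vertex 1.8 3.9 0.3
  endloop
 endfacet
 facet normal -0.065 0.653 0.755
  outer loop
   vertex 2.6 0.6 4.3
   vertex 4.6 4.5 1.1
   vertex 0.1 2.2 2.7
  endloop
 endfacet
 facet normal 0.039 0.622 0.782
  outer loop
   vertex 2.6 0.6 4.3
   vertex 4.7 1.6 3.4
   vertex 4.6 4.5 1.1
  endloop
 endfacet
 facet normal -0.441 -0.878 -0.189
  outer loop
   vertex 2.6 0.6 4.3
   vertex 0.1 2.2 2.7
   vertex 0.6 2.4 0.6
  endloop
 endfacet
 facet normal 0.183 -0.842 -0.508
  outer loop
   vertex 2.6 0.6 4.3
   vertex 0.6 2.4 0.6
   vertex 4.7 1.6 3.4
  endloop
 endfacet
 facet normal 0.699 -0.429 -0.572
  outer loop
   vertex 3.7 2.9 1.2
   vertex 4.6 4.5 1.1
   vertex 4.7 1.6 3.4
  endloop
 endfacet
 facet normal 0.237 -0.785 -0.572
  outer loop
   vertex 3.7 2.9 1.2
   vertex 4.7 1.6 3.4
   vertex 0.6 2.4 0.6
  endloop
 endfacet
 facet normal 0.313 -0.234 -0.921
  outer loop
   vertex 3.7 2.9 1.2
   vertex 1.8 3.9 0.3
   vertex 4.6 4.5 1.1
  endloop
 endfacet
 facet normal 0.233 -0.367 -0.901
  outer loop
   vertex 3.7 2.9 1.2
   vertex 0.6 2.4 0.6
   vertex 1.8 3.9 0.3
  endloop
 endfacet
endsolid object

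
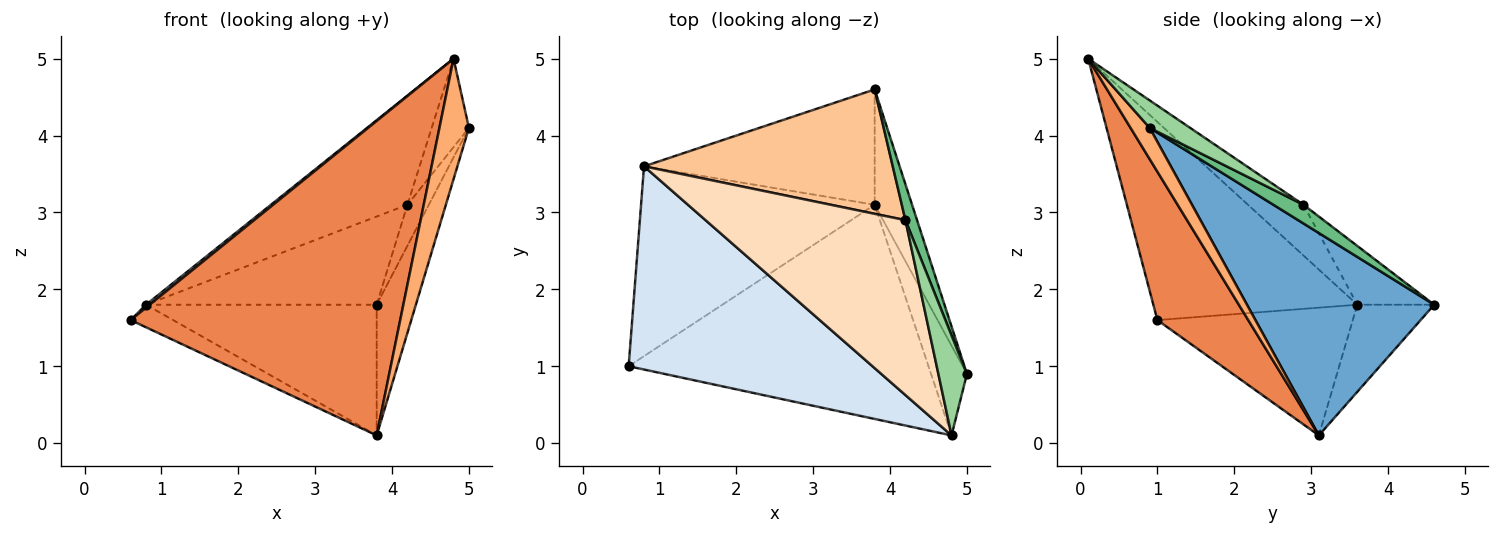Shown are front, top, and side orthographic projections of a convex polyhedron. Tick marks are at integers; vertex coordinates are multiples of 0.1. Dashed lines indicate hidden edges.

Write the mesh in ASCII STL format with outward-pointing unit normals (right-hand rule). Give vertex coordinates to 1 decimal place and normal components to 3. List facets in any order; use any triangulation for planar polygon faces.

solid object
 facet normal 0.963 0.202 -0.178
  outer loop
   vertex 3.8 3.1 0.1
   vertex 3.8 4.6 1.8
   vertex 5.0 0.9 4.1
  endloop
 endfacet
 facet normal -0.477 0.104 -0.873
  outer loop
   vertex 0.8 3.6 1.8
   vertex 3.8 3.1 0.1
   vertex 0.6 1.0 1.6
  endloop
 endfacet
 facet normal -0.242 0.727 -0.642
  outer loop
   vertex 0.8 3.6 1.8
   vertex 3.8 4.6 1.8
   vertex 3.8 3.1 0.1
  endloop
 endfacet
 facet normal -0.631 -0.011 0.776
  outer loop
   vertex 4.8 0.1 5.0
   vertex 0.8 3.6 1.8
   vertex 0.6 1.0 1.6
  endloop
 endfacet
 facet normal 0.268 -0.796 -0.542
  outer loop
   vertex 4.8 0.1 5.0
   vertex 0.6 1.0 1.6
   vertex 3.8 3.1 0.1
  endloop
 endfacet
 facet normal 0.462 -0.711 -0.530
  outer loop
   vertex 4.8 0.1 5.0
   vertex 3.8 3.1 0.1
   vertex 5.0 0.9 4.1
  endloop
 endfacet
 facet normal -0.189 0.568 0.801
  outer loop
   vertex 4.2 2.9 3.1
   vertex 3.8 4.6 1.8
   vertex 0.8 3.6 1.8
  endloop
 endfacet
 facet normal -0.211 0.518 0.829
  outer loop
   vertex 4.2 2.9 3.1
   vertex 0.8 3.6 1.8
   vertex 4.8 0.1 5.0
  endloop
 endfacet
 facet normal 0.727 0.517 0.452
  outer loop
   vertex 4.2 2.9 3.1
   vertex 5.0 0.9 4.1
   vertex 3.8 4.6 1.8
  endloop
 endfacet
 facet normal 0.584 0.538 0.608
  outer loop
   vertex 4.2 2.9 3.1
   vertex 4.8 0.1 5.0
   vertex 5.0 0.9 4.1
  endloop
 endfacet
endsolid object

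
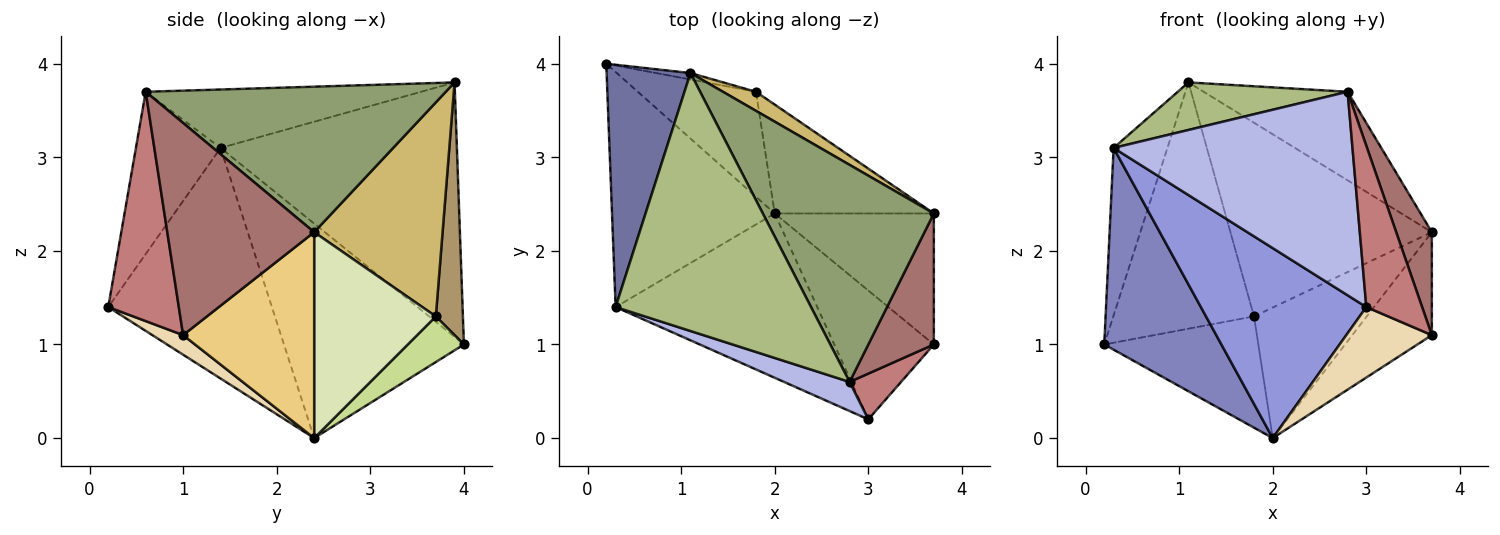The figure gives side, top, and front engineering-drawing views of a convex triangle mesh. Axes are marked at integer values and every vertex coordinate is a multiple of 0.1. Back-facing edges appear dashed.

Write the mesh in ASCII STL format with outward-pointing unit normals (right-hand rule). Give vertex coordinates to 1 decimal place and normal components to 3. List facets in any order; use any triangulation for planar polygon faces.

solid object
 facet normal -0.928 0.211 0.306
  outer loop
   vertex 0.3 1.4 3.1
   vertex 1.1 3.9 3.8
   vertex 0.2 4.0 1.0
  endloop
 endfacet
 facet normal -0.707 -0.460 -0.536
  outer loop
   vertex 2.0 2.4 0.0
   vertex 0.3 1.4 3.1
   vertex 0.2 4.0 1.0
  endloop
 endfacet
 facet normal -0.599 -0.606 -0.524
  outer loop
   vertex 2.0 2.4 0.0
   vertex 3.0 0.2 1.4
   vertex 0.3 1.4 3.1
  endloop
 endfacet
 facet normal -0.331 -0.934 0.134
  outer loop
   vertex 2.8 0.6 3.7
   vertex 0.3 1.4 3.1
   vertex 3.0 0.2 1.4
  endloop
 endfacet
 facet normal 0.619 0.297 0.727
  outer loop
   vertex 2.8 0.6 3.7
   vertex 3.7 2.4 2.2
   vertex 1.1 3.9 3.8
  endloop
 endfacet
 facet normal -0.282 -0.174 0.943
  outer loop
   vertex 2.8 0.6 3.7
   vertex 1.1 3.9 3.8
   vertex 0.3 1.4 3.1
  endloop
 endfacet
 facet normal 0.256 0.703 -0.664
  outer loop
   vertex 1.8 3.7 1.3
   vertex 2.0 2.4 0.0
   vertex 0.2 4.0 1.0
  endloop
 endfacet
 facet normal 0.638 0.591 -0.493
  outer loop
   vertex 1.8 3.7 1.3
   vertex 3.7 2.4 2.2
   vertex 2.0 2.4 0.0
  endloop
 endfacet
 facet normal 0.189 0.982 -0.026
  outer loop
   vertex 1.8 3.7 1.3
   vertex 0.2 4.0 1.0
   vertex 1.1 3.9 3.8
  endloop
 endfacet
 facet normal 0.536 0.840 0.083
  outer loop
   vertex 1.8 3.7 1.3
   vertex 1.1 3.9 3.8
   vertex 3.7 2.4 2.2
  endloop
 endfacet
 facet normal 0.713 0.433 -0.551
  outer loop
   vertex 3.7 1.0 1.1
   vertex 2.0 2.4 0.0
   vertex 3.7 2.4 2.2
  endloop
 endfacet
 facet normal 0.170 -0.473 -0.865
  outer loop
   vertex 3.7 1.0 1.1
   vertex 3.0 0.2 1.4
   vertex 2.0 2.4 0.0
  endloop
 endfacet
 facet normal 0.931 -0.226 0.287
  outer loop
   vertex 3.7 1.0 1.1
   vertex 3.7 2.4 2.2
   vertex 2.8 0.6 3.7
  endloop
 endfacet
 facet normal 0.772 -0.611 0.173
  outer loop
   vertex 3.7 1.0 1.1
   vertex 2.8 0.6 3.7
   vertex 3.0 0.2 1.4
  endloop
 endfacet
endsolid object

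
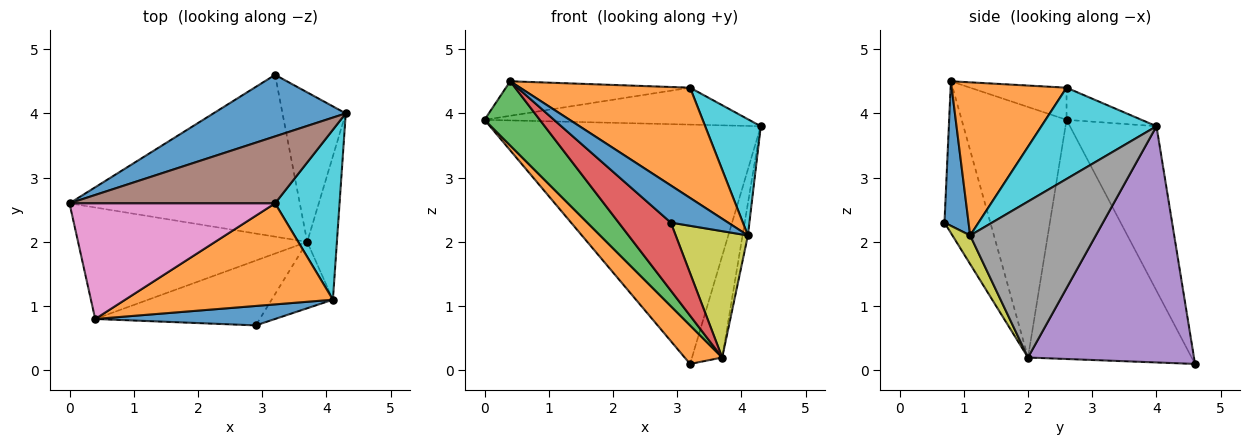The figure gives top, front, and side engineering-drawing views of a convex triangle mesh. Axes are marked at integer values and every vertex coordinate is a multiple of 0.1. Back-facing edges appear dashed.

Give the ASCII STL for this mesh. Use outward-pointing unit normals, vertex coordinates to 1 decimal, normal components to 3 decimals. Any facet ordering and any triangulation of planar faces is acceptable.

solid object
 facet normal -0.296 0.925 0.238
  outer loop
   vertex 3.2 4.6 0.1
   vertex 0.0 2.6 3.9
   vertex 4.3 4.0 3.8
  endloop
 endfacet
 facet normal -0.711 -0.163 -0.684
  outer loop
   vertex 3.7 2.0 0.2
   vertex 0.0 2.6 3.9
   vertex 3.2 4.6 0.1
  endloop
 endfacet
 facet normal -0.688 -0.362 -0.629
  outer loop
   vertex 3.7 2.0 0.2
   vertex 0.4 0.8 4.5
   vertex 0.0 2.6 3.9
  endloop
 endfacet
 facet normal -0.537 -0.610 -0.582
  outer loop
   vertex 3.7 2.0 0.2
   vertex 2.9 0.7 2.3
   vertex 0.4 0.8 4.5
  endloop
 endfacet
 facet normal 0.951 0.173 -0.255
  outer loop
   vertex 3.7 2.0 0.2
   vertex 3.2 4.6 0.1
   vertex 4.3 4.0 3.8
  endloop
 endfacet
 facet normal -0.136 0.478 0.868
  outer loop
   vertex 3.2 2.6 4.4
   vertex 4.3 4.0 3.8
   vertex 0.0 2.6 3.9
  endloop
 endfacet
 facet normal -0.148 0.283 0.948
  outer loop
   vertex 3.2 2.6 4.4
   vertex 0.0 2.6 3.9
   vertex 0.4 0.8 4.5
  endloop
 endfacet
 facet normal 0.982 0.042 -0.187
  outer loop
   vertex 4.1 1.1 2.1
   vertex 3.7 2.0 0.2
   vertex 4.3 4.0 3.8
  endloop
 endfacet
 facet normal 0.213 -0.865 -0.454
  outer loop
   vertex 4.1 1.1 2.1
   vertex 2.9 0.7 2.3
   vertex 3.7 2.0 0.2
  endloop
 endfacet
 facet normal 0.760 -0.367 0.537
  outer loop
   vertex 4.1 1.1 2.1
   vertex 4.3 4.0 3.8
   vertex 3.2 2.6 4.4
  endloop
 endfacet
 facet normal 0.349 -0.830 0.435
  outer loop
   vertex 4.1 1.1 2.1
   vertex 0.4 0.8 4.5
   vertex 2.9 0.7 2.3
  endloop
 endfacet
 facet normal 0.446 -0.660 0.605
  outer loop
   vertex 4.1 1.1 2.1
   vertex 3.2 2.6 4.4
   vertex 0.4 0.8 4.5
  endloop
 endfacet
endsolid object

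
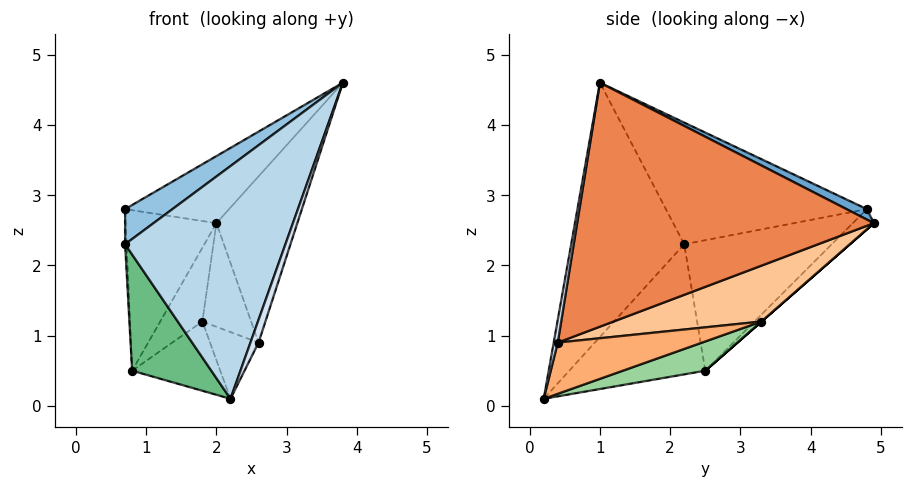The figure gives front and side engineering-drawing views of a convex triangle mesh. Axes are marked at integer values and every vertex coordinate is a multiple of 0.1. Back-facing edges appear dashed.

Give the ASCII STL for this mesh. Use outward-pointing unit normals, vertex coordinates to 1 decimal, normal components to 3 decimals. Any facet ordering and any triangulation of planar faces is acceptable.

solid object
 facet normal 0.096 0.489 0.867
  outer loop
   vertex 2.0 4.9 2.6
   vertex 0.7 4.8 2.8
   vertex 3.8 1.0 4.6
  endloop
 endfacet
 facet normal -0.625 -0.147 0.766
  outer loop
   vertex 0.7 2.2 2.3
   vertex 3.8 1.0 4.6
   vertex 0.7 4.8 2.8
  endloop
 endfacet
 facet normal -0.544 -0.771 0.330
  outer loop
   vertex 0.7 2.2 2.3
   vertex 2.2 0.2 0.1
   vertex 3.8 1.0 4.6
  endloop
 endfacet
 facet normal 0.447 -0.894 0.000
  outer loop
   vertex 2.6 0.4 0.9
   vertex 3.8 1.0 4.6
   vertex 2.2 0.2 0.1
  endloop
 endfacet
 facet normal 0.909 0.248 -0.335
  outer loop
   vertex 2.6 0.4 0.9
   vertex 2.0 4.9 2.6
   vertex 3.8 1.0 4.6
  endloop
 endfacet
 facet normal 0.829 0.279 -0.484
  outer loop
   vertex 2.6 0.4 0.9
   vertex 2.2 0.2 0.1
   vertex 1.8 3.3 1.2
  endloop
 endfacet
 facet normal 0.852 0.281 -0.443
  outer loop
   vertex 2.6 0.4 0.9
   vertex 1.8 3.3 1.2
   vertex 2.0 4.9 2.6
  endloop
 endfacet
 facet normal -0.999 0.010 -0.054
  outer loop
   vertex 0.8 2.5 0.5
   vertex 0.7 2.2 2.3
   vertex 0.7 4.8 2.8
  endloop
 endfacet
 facet normal -0.857 -0.499 -0.131
  outer loop
   vertex 0.8 2.5 0.5
   vertex 2.2 0.2 0.1
   vertex 0.7 2.2 2.3
  endloop
 endfacet
 facet normal 0.330 0.353 -0.875
  outer loop
   vertex 0.8 2.5 0.5
   vertex 1.8 3.3 1.2
   vertex 2.2 0.2 0.1
  endloop
 endfacet
 facet normal -0.161 0.694 -0.701
  outer loop
   vertex 0.8 2.5 0.5
   vertex 0.7 4.8 2.8
   vertex 2.0 4.9 2.6
  endloop
 endfacet
 facet normal 0.000 0.659 -0.753
  outer loop
   vertex 0.8 2.5 0.5
   vertex 2.0 4.9 2.6
   vertex 1.8 3.3 1.2
  endloop
 endfacet
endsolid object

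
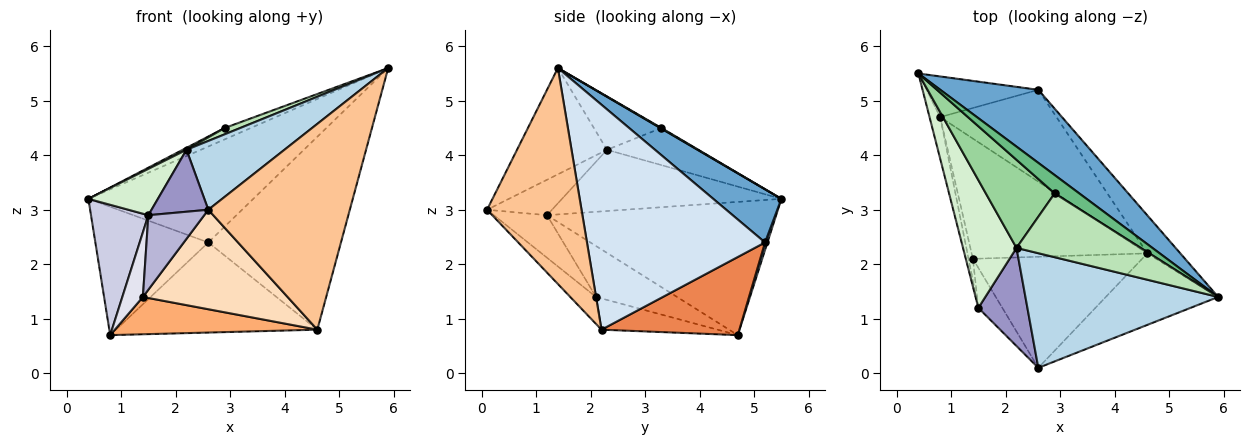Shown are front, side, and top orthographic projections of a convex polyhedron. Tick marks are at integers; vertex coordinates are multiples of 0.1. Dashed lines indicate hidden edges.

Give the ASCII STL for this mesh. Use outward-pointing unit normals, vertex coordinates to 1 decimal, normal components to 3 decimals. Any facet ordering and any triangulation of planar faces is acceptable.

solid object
 facet normal 0.312 0.756 0.575
  outer loop
   vertex 2.6 5.2 2.4
   vertex 0.4 5.5 3.2
   vertex 5.9 1.4 5.6
  endloop
 endfacet
 facet normal 0.020 0.953 -0.302
  outer loop
   vertex 2.6 5.2 2.4
   vertex 0.8 4.7 0.7
   vertex 0.4 5.5 3.2
  endloop
 endfacet
 facet normal -0.427 -0.465 0.775
  outer loop
   vertex 2.2 2.3 4.1
   vertex 2.6 0.1 3.0
   vertex 5.9 1.4 5.6
  endloop
 endfacet
 facet normal 0.796 0.593 -0.117
  outer loop
   vertex 4.6 2.2 0.8
   vertex 2.6 5.2 2.4
   vertex 5.9 1.4 5.6
  endloop
 endfacet
 facet normal 0.432 0.632 -0.644
  outer loop
   vertex 4.6 2.2 0.8
   vertex 0.8 4.7 0.7
   vertex 2.6 5.2 2.4
  endloop
 endfacet
 facet normal -0.167 -0.292 -0.942
  outer loop
   vertex 4.6 2.2 0.8
   vertex 1.4 2.1 1.4
   vertex 0.8 4.7 0.7
  endloop
 endfacet
 facet normal 0.533 -0.799 -0.278
  outer loop
   vertex 4.6 2.2 0.8
   vertex 5.9 1.4 5.6
   vertex 2.6 0.1 3.0
  endloop
 endfacet
 facet normal -0.118 -0.663 -0.740
  outer loop
   vertex 4.6 2.2 0.8
   vertex 2.6 0.1 3.0
   vertex 1.4 2.1 1.4
  endloop
 endfacet
 facet normal 0.023 0.528 0.849
  outer loop
   vertex 2.9 3.3 4.5
   vertex 5.9 1.4 5.6
   vertex 0.4 5.5 3.2
  endloop
 endfacet
 facet normal -0.475 -0.020 0.880
  outer loop
   vertex 2.9 3.3 4.5
   vertex 0.4 5.5 3.2
   vertex 2.2 2.3 4.1
  endloop
 endfacet
 facet normal -0.393 -0.091 0.915
  outer loop
   vertex 2.9 3.3 4.5
   vertex 2.2 2.3 4.1
   vertex 5.9 1.4 5.6
  endloop
 endfacet
 facet normal -0.733 -0.232 0.640
  outer loop
   vertex 1.5 1.2 2.9
   vertex 2.2 2.3 4.1
   vertex 0.4 5.5 3.2
  endloop
 endfacet
 facet normal -0.521 -0.456 0.722
  outer loop
   vertex 1.5 1.2 2.9
   vertex 2.6 0.1 3.0
   vertex 2.2 2.3 4.1
  endloop
 endfacet
 facet normal -0.642 -0.675 -0.362
  outer loop
   vertex 1.5 1.2 2.9
   vertex 1.4 2.1 1.4
   vertex 2.6 0.1 3.0
  endloop
 endfacet
 facet normal -0.967 -0.242 -0.077
  outer loop
   vertex 1.5 1.2 2.9
   vertex 0.4 5.5 3.2
   vertex 0.8 4.7 0.7
  endloop
 endfacet
 facet normal -0.966 -0.245 -0.083
  outer loop
   vertex 1.5 1.2 2.9
   vertex 0.8 4.7 0.7
   vertex 1.4 2.1 1.4
  endloop
 endfacet
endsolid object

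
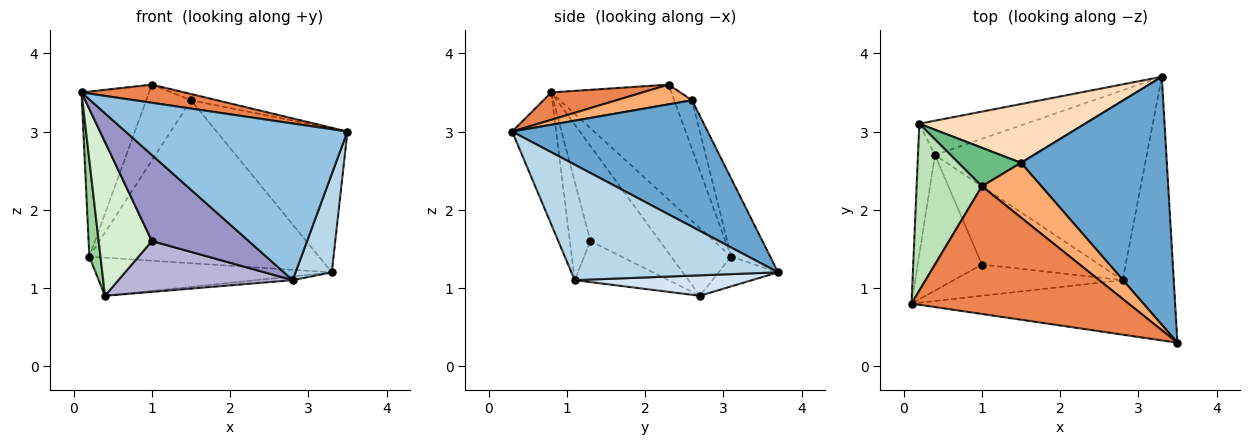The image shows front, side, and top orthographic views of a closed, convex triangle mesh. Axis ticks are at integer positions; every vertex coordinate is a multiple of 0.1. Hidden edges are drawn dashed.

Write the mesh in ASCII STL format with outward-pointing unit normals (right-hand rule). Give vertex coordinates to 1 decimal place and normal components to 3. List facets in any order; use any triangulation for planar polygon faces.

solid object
 facet normal 0.600 0.402 0.692
  outer loop
   vertex 1.5 2.6 3.4
   vertex 3.5 0.3 3.0
   vertex 3.3 3.7 1.2
  endloop
 endfacet
 facet normal -0.184 -0.928 -0.323
  outer loop
   vertex 2.8 1.1 1.1
   vertex 3.5 0.3 3.0
   vertex 0.1 0.8 3.5
  endloop
 endfacet
 facet normal 0.903 -0.158 -0.399
  outer loop
   vertex 2.8 1.1 1.1
   vertex 3.3 3.7 1.2
   vertex 3.5 0.3 3.0
  endloop
 endfacet
 facet normal 0.096 0.020 -0.995
  outer loop
   vertex 2.8 1.1 1.1
   vertex 0.4 2.7 0.9
   vertex 3.3 3.7 1.2
  endloop
 endfacet
 facet normal 0.124 -0.140 0.982
  outer loop
   vertex 1.0 2.3 3.6
   vertex 0.1 0.8 3.5
   vertex 3.5 0.3 3.0
  endloop
 endfacet
 facet normal 0.313 0.108 0.944
  outer loop
   vertex 1.0 2.3 3.6
   vertex 3.5 0.3 3.0
   vertex 1.5 2.6 3.4
  endloop
 endfacet
 facet normal -0.184 0.730 -0.658
  outer loop
   vertex 0.2 3.1 1.4
   vertex 3.3 3.7 1.2
   vertex 0.4 2.7 0.9
  endloop
 endfacet
 facet normal -0.158 0.929 0.335
  outer loop
   vertex 0.2 3.1 1.4
   vertex 1.5 2.6 3.4
   vertex 3.3 3.7 1.2
  endloop
 endfacet
 facet normal -0.334 0.841 0.427
  outer loop
   vertex 0.2 3.1 1.4
   vertex 1.0 2.3 3.6
   vertex 1.5 2.6 3.4
  endloop
 endfacet
 facet normal -0.954 -0.177 -0.240
  outer loop
   vertex 0.2 3.1 1.4
   vertex 0.4 2.7 0.9
   vertex 0.1 0.8 3.5
  endloop
 endfacet
 facet normal -0.781 0.439 0.444
  outer loop
   vertex 0.2 3.1 1.4
   vertex 0.1 0.8 3.5
   vertex 1.0 2.3 3.6
  endloop
 endfacet
 facet normal -0.700 -0.536 -0.472
  outer loop
   vertex 1.0 1.3 1.6
   vertex 0.1 0.8 3.5
   vertex 0.4 2.7 0.9
  endloop
 endfacet
 facet normal -0.196 -0.922 -0.335
  outer loop
   vertex 1.0 1.3 1.6
   vertex 2.8 1.1 1.1
   vertex 0.1 0.8 3.5
  endloop
 endfacet
 facet normal -0.282 -0.523 -0.805
  outer loop
   vertex 1.0 1.3 1.6
   vertex 0.4 2.7 0.9
   vertex 2.8 1.1 1.1
  endloop
 endfacet
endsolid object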